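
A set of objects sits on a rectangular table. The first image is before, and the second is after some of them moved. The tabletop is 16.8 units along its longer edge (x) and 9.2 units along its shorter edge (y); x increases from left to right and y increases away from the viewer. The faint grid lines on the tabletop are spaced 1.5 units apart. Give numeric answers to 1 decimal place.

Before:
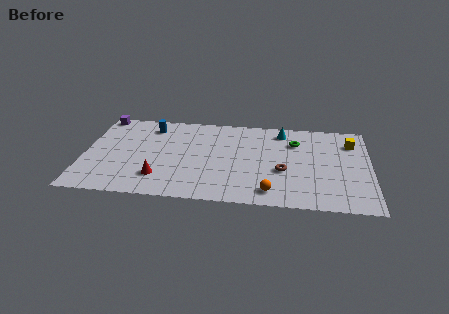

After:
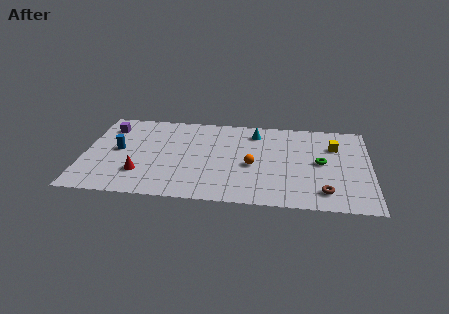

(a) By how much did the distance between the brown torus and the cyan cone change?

+2.9

Before: roughly 4.2 units apart; after: 7.1. That's 2.9 units further apart.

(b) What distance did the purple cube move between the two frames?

1.3

The purple cube moved from about (0.8, 8.4) to (1.3, 7.2), a distance of √(0.5² + 1.2²) ≈ 1.3.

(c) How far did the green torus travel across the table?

2.5

From (12.4, 6.7) to (13.9, 4.7), the green torus covered √(1.5² + 2.0²) ≈ 2.5 units.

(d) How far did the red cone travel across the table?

1.1

The red cone moved from about (4.5, 2.2) to (3.4, 2.5), a distance of √(1.1² + 0.3²) ≈ 1.1.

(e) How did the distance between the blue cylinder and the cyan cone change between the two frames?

+0.6

They were about 7.8 units apart before and 8.4 after — 0.6 units further apart.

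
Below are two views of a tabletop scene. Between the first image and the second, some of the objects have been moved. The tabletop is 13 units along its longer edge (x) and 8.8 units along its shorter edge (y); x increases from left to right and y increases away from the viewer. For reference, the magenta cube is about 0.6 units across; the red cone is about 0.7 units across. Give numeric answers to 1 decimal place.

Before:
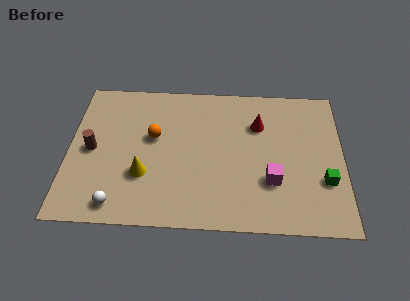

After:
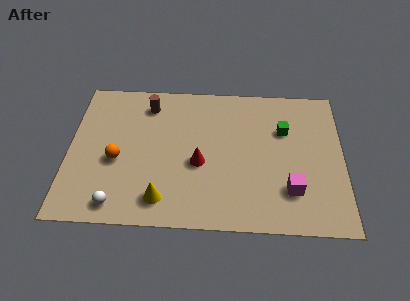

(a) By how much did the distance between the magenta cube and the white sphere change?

+0.8

The distance was about 7.4 in the first image and 8.2 in the second, so they moved 0.8 units further apart.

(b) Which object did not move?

the white sphere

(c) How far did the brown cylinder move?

3.9

The brown cylinder was near (1.1, 4.3) before and (3.7, 7.2) after, so it travelled √(2.6² + 2.9²) ≈ 3.9 units.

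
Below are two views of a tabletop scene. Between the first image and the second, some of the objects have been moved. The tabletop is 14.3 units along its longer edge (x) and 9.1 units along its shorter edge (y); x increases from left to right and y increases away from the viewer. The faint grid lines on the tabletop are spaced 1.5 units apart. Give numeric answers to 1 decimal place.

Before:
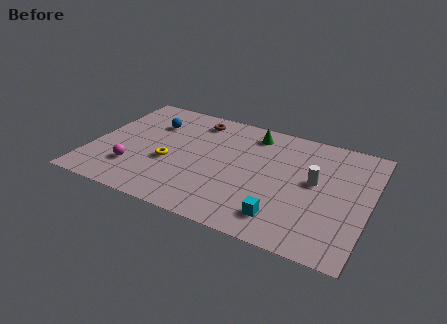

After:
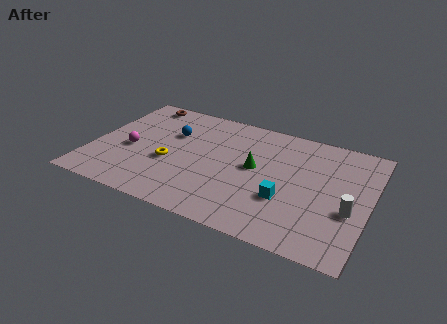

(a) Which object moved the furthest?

the brown torus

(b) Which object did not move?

the yellow torus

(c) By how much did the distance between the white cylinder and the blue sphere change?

+1.0

They were about 8.8 units apart before and 9.8 after — 1.0 units further apart.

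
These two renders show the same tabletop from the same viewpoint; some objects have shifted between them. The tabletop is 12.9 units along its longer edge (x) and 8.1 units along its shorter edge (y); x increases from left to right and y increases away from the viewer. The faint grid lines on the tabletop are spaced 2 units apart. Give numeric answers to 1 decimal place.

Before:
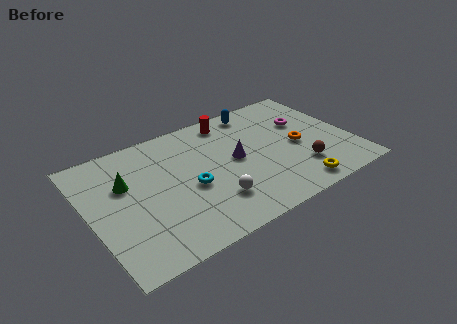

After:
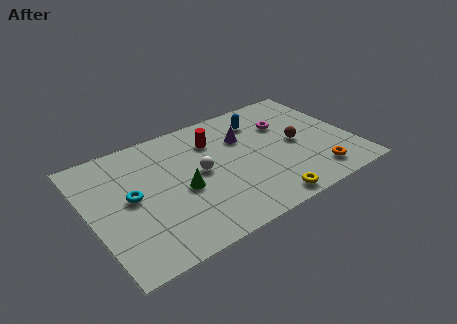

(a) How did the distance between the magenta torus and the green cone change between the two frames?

-3.1

Before: roughly 9.0 units apart; after: 5.9. That's 3.1 units closer together.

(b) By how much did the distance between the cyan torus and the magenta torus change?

+1.7

They were about 6.3 units apart before and 8.0 after — 1.7 units further apart.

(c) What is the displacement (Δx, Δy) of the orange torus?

(0.4, -2.3)

From the two frames, the orange torus sits at roughly (10.3, 3.7) before and (10.7, 1.4) after.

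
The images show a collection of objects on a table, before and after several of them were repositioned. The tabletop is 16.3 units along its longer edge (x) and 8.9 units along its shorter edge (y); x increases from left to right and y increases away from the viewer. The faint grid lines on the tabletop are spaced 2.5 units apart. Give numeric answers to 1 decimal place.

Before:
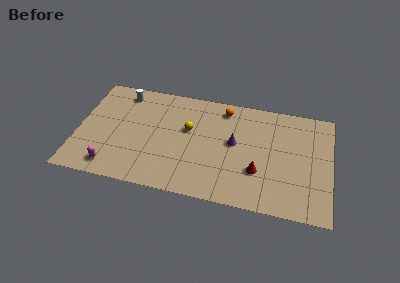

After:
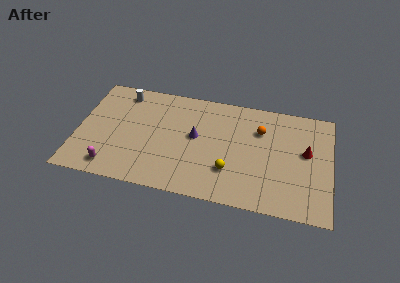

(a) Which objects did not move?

the magenta capsule and the white cylinder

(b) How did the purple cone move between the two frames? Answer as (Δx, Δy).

(-2.5, 0.0)

The purple cone was at about (10.1, 4.9) and moved to about (7.6, 4.9).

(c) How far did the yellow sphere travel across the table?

4.0

From (7.1, 5.4) to (9.9, 2.6), the yellow sphere covered √(2.8² + 2.8²) ≈ 4.0 units.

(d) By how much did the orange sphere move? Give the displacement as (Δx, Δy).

(2.4, -1.3)

The orange sphere was at about (9.3, 7.6) and moved to about (11.7, 6.3).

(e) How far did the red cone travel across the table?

3.7

The red cone moved from about (11.7, 2.9) to (14.7, 5.1), a distance of √(3.0² + 2.2²) ≈ 3.7.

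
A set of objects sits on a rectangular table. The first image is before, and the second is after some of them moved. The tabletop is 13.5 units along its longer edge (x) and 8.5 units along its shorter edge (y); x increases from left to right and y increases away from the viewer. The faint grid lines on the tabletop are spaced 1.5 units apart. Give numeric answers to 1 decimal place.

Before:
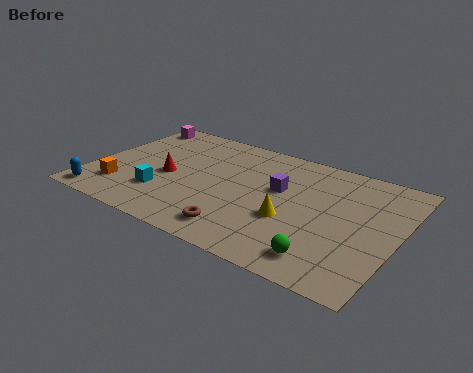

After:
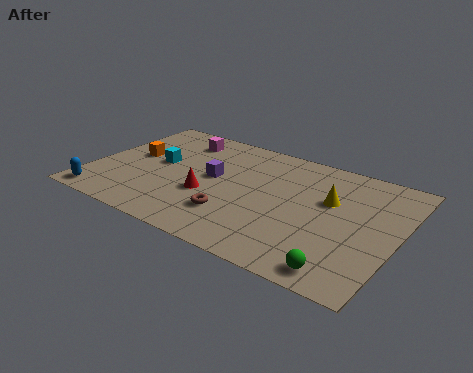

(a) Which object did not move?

the blue capsule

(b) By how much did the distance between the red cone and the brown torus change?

-2.8

Before: roughly 4.4 units apart; after: 1.6. That's 2.8 units closer together.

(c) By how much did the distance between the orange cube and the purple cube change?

-3.6

They were about 7.3 units apart before and 3.7 after — 3.6 units closer together.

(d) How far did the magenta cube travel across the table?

2.5

From (0.9, 7.4) to (3.3, 6.9), the magenta cube covered √(2.4² + 0.5²) ≈ 2.5 units.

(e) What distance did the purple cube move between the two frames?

2.9

From (8.2, 5.1) to (5.3, 4.6), the purple cube covered √(2.9² + 0.5²) ≈ 2.9 units.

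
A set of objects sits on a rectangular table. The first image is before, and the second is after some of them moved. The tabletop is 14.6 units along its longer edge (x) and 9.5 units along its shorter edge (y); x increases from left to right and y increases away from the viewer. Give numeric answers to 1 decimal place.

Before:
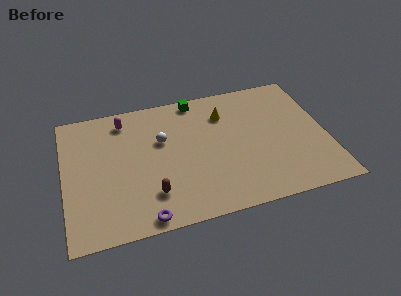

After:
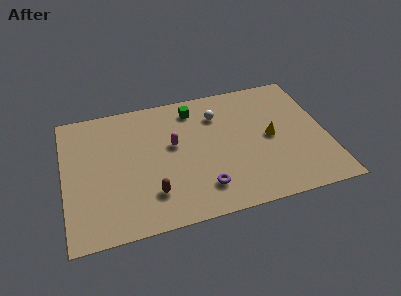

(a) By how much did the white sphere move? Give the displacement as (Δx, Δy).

(3.2, 1.1)

From the two frames, the white sphere sits at roughly (5.5, 6.0) before and (8.7, 7.1) after.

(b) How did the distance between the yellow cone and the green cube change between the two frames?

+3.1

Before: roughly 2.1 units apart; after: 5.2. That's 3.1 units further apart.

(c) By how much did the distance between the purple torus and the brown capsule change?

+1.2

The distance was about 1.6 in the first image and 2.8 in the second, so they moved 1.2 units further apart.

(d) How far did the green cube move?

0.7

The green cube was near (7.6, 8.6) before and (7.4, 7.9) after, so it travelled √(0.2² + 0.7²) ≈ 0.7 units.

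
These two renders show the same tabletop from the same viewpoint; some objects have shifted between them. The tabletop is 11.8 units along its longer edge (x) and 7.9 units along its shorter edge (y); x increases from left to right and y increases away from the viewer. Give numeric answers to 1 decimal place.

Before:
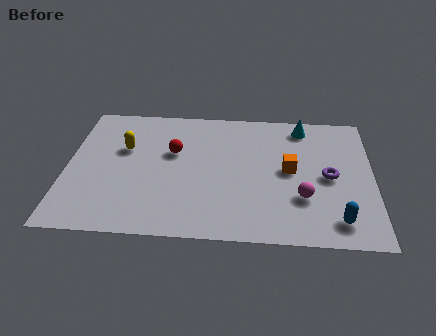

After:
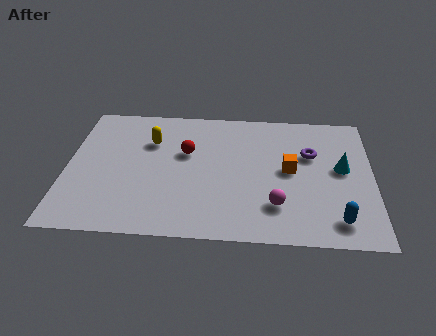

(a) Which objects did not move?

the orange cube and the blue capsule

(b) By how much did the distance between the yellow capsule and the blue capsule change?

-0.7

The distance was about 9.0 in the first image and 8.3 in the second, so they moved 0.7 units closer together.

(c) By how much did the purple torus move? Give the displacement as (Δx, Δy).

(-0.7, 1.3)

The purple torus was at about (10.1, 3.8) and moved to about (9.4, 5.1).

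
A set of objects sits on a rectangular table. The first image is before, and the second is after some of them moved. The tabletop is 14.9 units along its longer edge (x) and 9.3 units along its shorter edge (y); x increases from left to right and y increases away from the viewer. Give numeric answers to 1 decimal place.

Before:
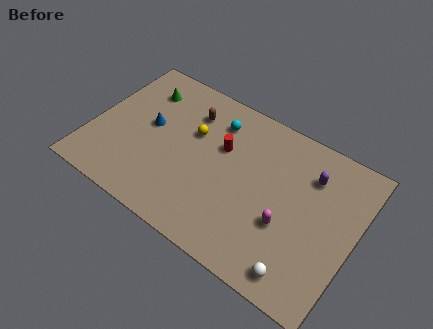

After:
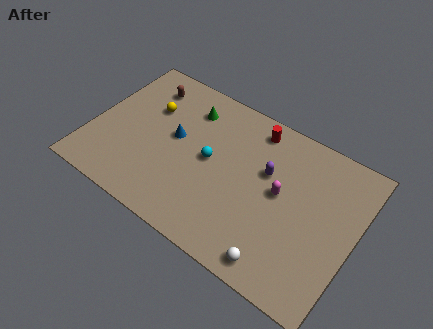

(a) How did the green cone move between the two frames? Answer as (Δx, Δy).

(2.7, 0.1)

The green cone was at about (2.3, 7.2) and moved to about (5.0, 7.3).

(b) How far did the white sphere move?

1.2

The white sphere moved from about (12.5, 1.2) to (11.3, 1.1), a distance of √(1.2² + 0.1²) ≈ 1.2.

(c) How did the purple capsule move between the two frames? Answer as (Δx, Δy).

(-2.3, -1.1)

From the two frames, the purple capsule sits at roughly (12.1, 6.9) before and (9.8, 5.8) after.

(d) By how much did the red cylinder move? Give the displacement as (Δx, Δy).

(1.5, 2.1)

The red cylinder was at about (7.2, 5.9) and moved to about (8.7, 8.0).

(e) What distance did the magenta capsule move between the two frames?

1.7

The magenta capsule moved from about (11.3, 3.4) to (10.7, 5.0), a distance of √(0.6² + 1.6²) ≈ 1.7.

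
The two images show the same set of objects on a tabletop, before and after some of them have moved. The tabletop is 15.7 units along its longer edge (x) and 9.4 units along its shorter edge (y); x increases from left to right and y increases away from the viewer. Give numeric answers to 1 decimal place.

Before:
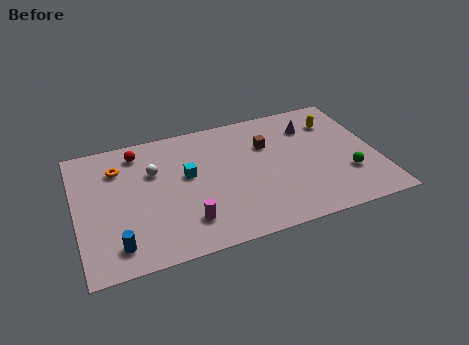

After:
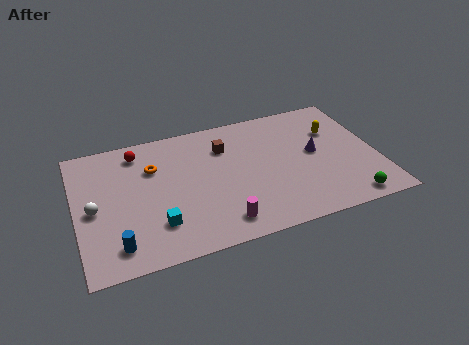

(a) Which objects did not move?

the blue cylinder and the red sphere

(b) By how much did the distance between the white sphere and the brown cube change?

+1.4

The distance was about 6.0 in the first image and 7.4 in the second, so they moved 1.4 units further apart.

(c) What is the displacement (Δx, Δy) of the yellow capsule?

(-0.1, -0.7)

The yellow capsule started near (13.8, 7.1) and ended near (13.7, 6.4).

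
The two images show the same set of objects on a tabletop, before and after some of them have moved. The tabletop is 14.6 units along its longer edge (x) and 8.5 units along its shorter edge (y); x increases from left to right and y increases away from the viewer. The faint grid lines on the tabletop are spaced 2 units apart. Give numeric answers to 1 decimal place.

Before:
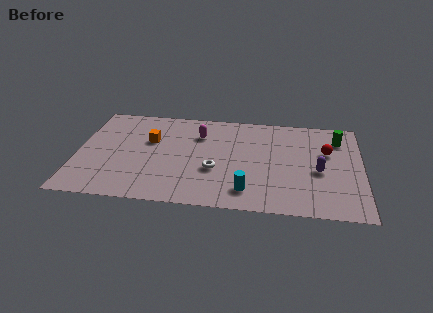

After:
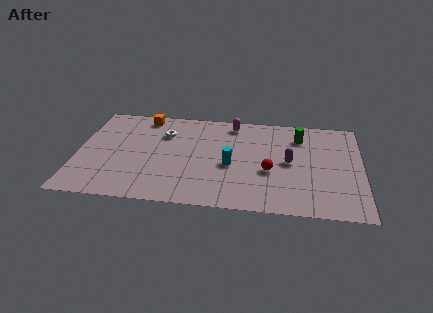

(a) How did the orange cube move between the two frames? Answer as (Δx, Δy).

(-0.4, 2.1)

From the two frames, the orange cube sits at roughly (3.7, 5.4) before and (3.3, 7.5) after.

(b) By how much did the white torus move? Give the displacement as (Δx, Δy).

(-2.7, 2.9)

The white torus started near (7.1, 3.2) and ended near (4.4, 6.1).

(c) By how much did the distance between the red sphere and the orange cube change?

-1.3

The distance was about 9.1 in the first image and 7.8 in the second, so they moved 1.3 units closer together.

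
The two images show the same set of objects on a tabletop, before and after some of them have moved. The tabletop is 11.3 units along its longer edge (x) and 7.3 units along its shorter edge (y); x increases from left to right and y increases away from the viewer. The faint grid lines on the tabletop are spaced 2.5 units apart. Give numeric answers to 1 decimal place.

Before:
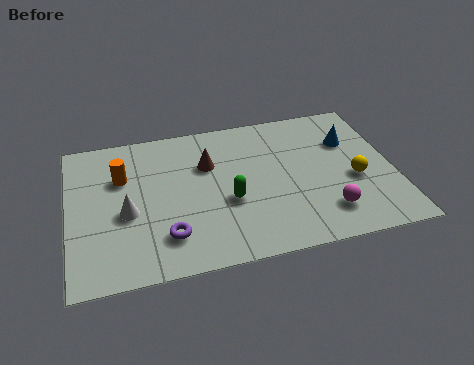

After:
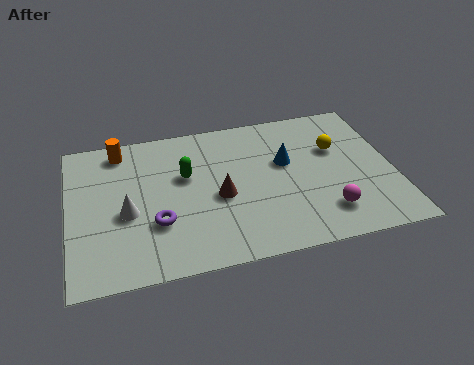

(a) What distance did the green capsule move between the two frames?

2.1

The green capsule moved from about (5.5, 2.9) to (4.1, 4.5), a distance of √(1.4² + 1.6²) ≈ 2.1.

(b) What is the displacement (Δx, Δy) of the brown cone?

(0.3, -1.7)

The brown cone started near (4.9, 4.9) and ended near (5.2, 3.2).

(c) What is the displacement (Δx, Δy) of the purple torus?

(-0.3, 0.7)

The purple torus was at about (3.3, 1.7) and moved to about (3.0, 2.4).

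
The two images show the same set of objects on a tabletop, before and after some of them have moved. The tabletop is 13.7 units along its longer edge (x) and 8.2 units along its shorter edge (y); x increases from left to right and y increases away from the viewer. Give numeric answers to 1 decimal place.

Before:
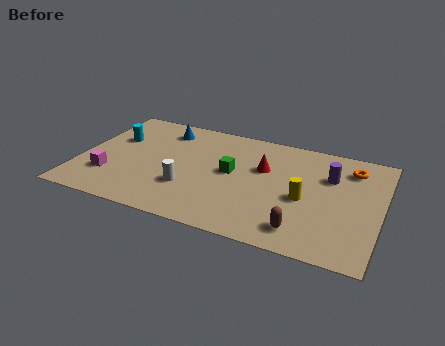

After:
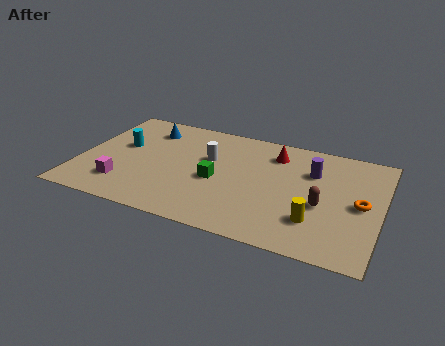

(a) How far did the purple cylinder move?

0.8

From (11.3, 5.6) to (10.5, 5.7), the purple cylinder covered √(0.8² + 0.1²) ≈ 0.8 units.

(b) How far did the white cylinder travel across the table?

2.6

From (5.1, 2.6) to (5.8, 5.1), the white cylinder covered √(0.7² + 2.5²) ≈ 2.6 units.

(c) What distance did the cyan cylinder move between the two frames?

0.6

From (1.4, 5.3) to (1.8, 4.8), the cyan cylinder covered √(0.4² + 0.5²) ≈ 0.6 units.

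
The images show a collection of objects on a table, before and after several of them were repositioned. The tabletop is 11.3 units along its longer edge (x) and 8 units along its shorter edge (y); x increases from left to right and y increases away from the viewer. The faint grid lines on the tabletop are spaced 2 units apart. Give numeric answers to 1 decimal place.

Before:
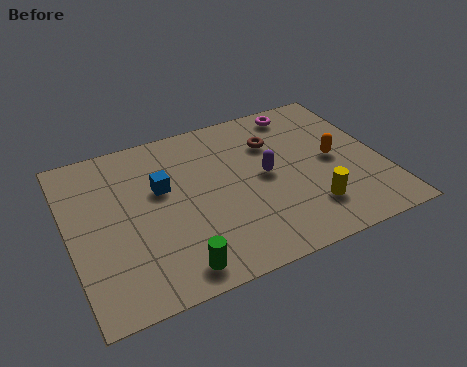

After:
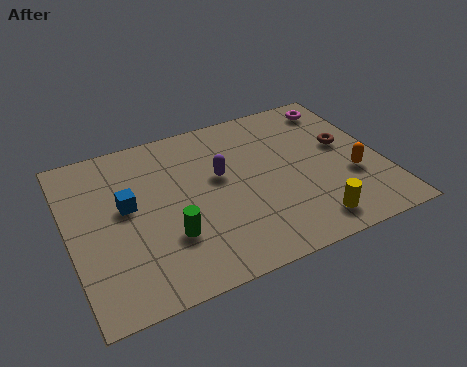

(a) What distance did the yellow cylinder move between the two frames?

0.7

The yellow cylinder moved from about (8.4, 1.9) to (8.3, 1.2), a distance of √(0.1² + 0.7²) ≈ 0.7.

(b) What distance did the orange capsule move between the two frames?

1.2

From (9.6, 4.0) to (10.1, 2.9), the orange capsule covered √(0.5² + 1.1²) ≈ 1.2 units.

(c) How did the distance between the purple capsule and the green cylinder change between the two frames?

-1.8

Before: roughly 4.8 units apart; after: 3.0. That's 1.8 units closer together.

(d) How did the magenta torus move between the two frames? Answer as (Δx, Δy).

(1.4, -0.2)

From the two frames, the magenta torus sits at roughly (8.8, 7.0) before and (10.2, 6.8) after.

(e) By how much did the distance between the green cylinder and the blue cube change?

-1.5

They were about 3.9 units apart before and 2.4 after — 1.5 units closer together.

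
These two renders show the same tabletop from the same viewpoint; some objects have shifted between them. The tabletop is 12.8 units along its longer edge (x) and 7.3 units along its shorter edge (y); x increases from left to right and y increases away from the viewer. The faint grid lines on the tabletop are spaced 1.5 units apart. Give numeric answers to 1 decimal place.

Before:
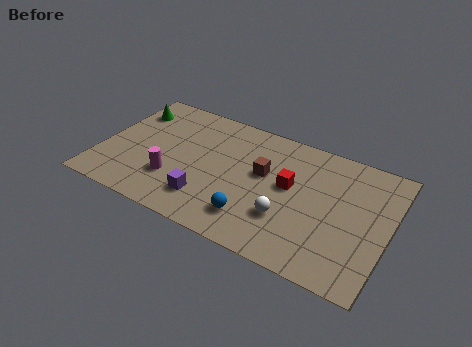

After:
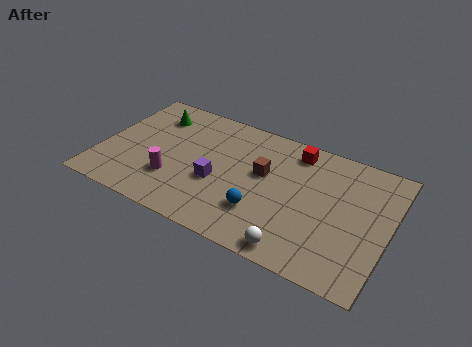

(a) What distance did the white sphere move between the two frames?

1.6

The white sphere was near (8.5, 2.3) before and (9.1, 0.8) after, so it travelled √(0.6² + 1.5²) ≈ 1.6 units.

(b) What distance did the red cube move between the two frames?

2.1

The red cube was near (8.4, 4.1) before and (8.4, 6.2) after, so it travelled √(0.0² + 2.1²) ≈ 2.1 units.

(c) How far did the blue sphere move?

0.6

The blue sphere moved from about (7.1, 1.6) to (7.4, 2.1), a distance of √(0.3² + 0.5²) ≈ 0.6.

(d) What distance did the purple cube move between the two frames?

1.2

The purple cube was near (5.0, 1.7) before and (5.3, 2.9) after, so it travelled √(0.3² + 1.2²) ≈ 1.2 units.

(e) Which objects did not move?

the brown cube and the magenta cylinder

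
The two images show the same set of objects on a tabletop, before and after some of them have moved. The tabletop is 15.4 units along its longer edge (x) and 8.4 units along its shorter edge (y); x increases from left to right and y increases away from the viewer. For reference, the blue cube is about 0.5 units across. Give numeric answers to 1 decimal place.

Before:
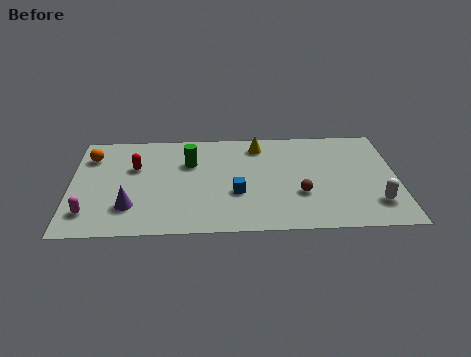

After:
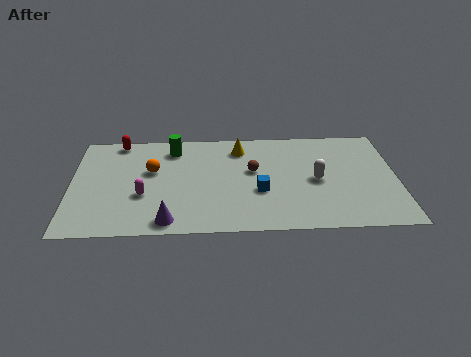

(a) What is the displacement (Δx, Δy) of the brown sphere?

(-2.2, 2.0)

The brown sphere started near (10.8, 2.9) and ended near (8.6, 4.9).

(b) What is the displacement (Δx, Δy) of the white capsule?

(-2.7, 2.0)

From the two frames, the white capsule sits at roughly (14.3, 2.0) before and (11.6, 4.0) after.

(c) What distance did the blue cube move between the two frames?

1.1

The blue cube moved from about (7.8, 3.1) to (8.9, 3.2), a distance of √(1.1² + 0.1²) ≈ 1.1.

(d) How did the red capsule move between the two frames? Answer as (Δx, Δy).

(-0.8, 2.2)

From the two frames, the red capsule sits at roughly (3.0, 5.4) before and (2.2, 7.6) after.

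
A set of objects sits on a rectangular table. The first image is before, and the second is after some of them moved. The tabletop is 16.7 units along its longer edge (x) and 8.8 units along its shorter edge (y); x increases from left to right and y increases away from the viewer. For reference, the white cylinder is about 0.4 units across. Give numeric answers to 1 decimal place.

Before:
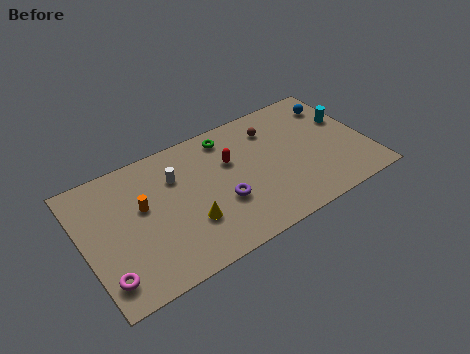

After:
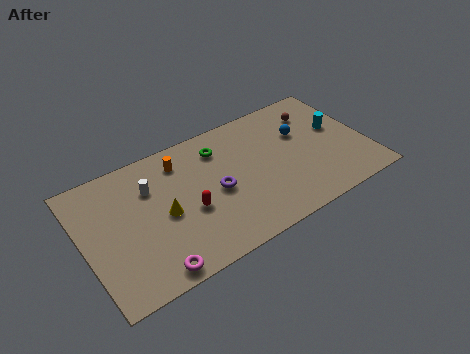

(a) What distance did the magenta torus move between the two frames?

2.6

The magenta torus was near (0.9, 1.7) before and (3.4, 0.9) after, so it travelled √(2.5² + 0.8²) ≈ 2.6 units.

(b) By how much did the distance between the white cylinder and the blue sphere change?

-0.8

Before: roughly 9.8 units apart; after: 9.0. That's 0.8 units closer together.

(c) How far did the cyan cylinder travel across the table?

0.7

From (15.8, 5.5) to (15.2, 5.1), the cyan cylinder covered √(0.6² + 0.4²) ≈ 0.7 units.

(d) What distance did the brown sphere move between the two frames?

2.7

The brown sphere was near (11.5, 6.8) before and (14.2, 6.8) after, so it travelled √(2.7² + 0.0²) ≈ 2.7 units.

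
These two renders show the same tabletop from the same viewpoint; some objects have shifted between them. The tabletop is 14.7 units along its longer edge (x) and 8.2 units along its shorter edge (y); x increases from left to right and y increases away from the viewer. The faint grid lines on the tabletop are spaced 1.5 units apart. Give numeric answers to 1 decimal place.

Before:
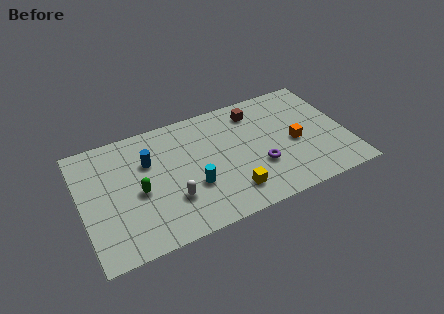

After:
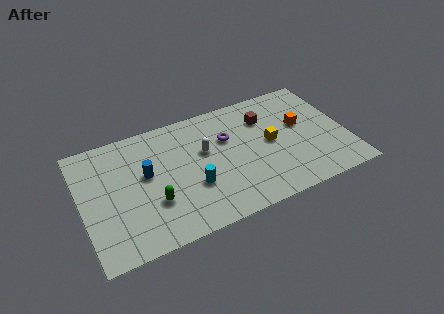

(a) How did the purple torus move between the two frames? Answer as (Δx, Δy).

(-1.5, 2.6)

The purple torus was at about (9.7, 2.8) and moved to about (8.2, 5.4).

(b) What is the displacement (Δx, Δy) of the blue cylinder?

(-0.2, -0.8)

The blue cylinder started near (3.8, 5.5) and ended near (3.6, 4.7).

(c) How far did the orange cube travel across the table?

1.2

The orange cube moved from about (11.8, 3.7) to (12.3, 4.8), a distance of √(0.5² + 1.1²) ≈ 1.2.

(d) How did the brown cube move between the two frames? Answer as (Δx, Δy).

(0.5, -0.7)

From the two frames, the brown cube sits at roughly (9.9, 6.7) before and (10.4, 6.0) after.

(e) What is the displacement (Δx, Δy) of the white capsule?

(2.1, 2.5)

The white capsule started near (4.8, 2.5) and ended near (6.9, 5.0).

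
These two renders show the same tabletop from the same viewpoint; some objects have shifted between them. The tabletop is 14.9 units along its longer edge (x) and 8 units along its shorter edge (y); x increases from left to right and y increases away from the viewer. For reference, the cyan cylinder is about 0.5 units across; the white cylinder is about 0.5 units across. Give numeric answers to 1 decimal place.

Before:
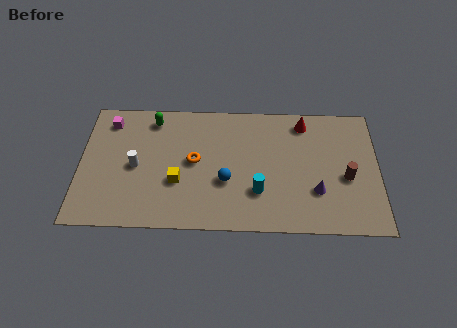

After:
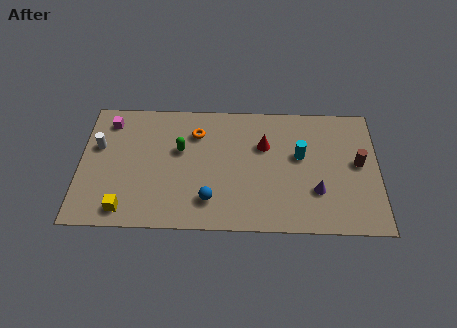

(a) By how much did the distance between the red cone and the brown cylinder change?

+0.8

The distance was about 4.0 in the first image and 4.8 in the second, so they moved 0.8 units further apart.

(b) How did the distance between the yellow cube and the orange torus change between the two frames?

+4.5

Before: roughly 1.5 units apart; after: 6.0. That's 4.5 units further apart.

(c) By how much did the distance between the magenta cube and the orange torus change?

-0.5

They were about 4.9 units apart before and 4.4 after — 0.5 units closer together.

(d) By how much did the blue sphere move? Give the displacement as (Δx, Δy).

(-0.8, -1.2)

The blue sphere started near (7.3, 3.0) and ended near (6.5, 1.8).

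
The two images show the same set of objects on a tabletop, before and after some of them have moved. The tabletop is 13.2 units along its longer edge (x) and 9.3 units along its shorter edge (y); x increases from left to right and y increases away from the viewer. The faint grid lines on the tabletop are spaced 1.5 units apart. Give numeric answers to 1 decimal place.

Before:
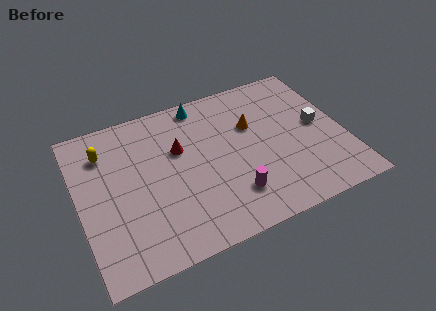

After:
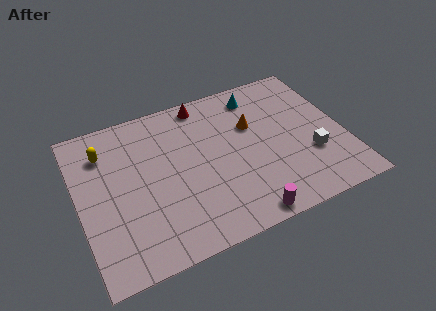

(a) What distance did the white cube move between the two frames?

1.8

From (12.0, 4.8) to (11.4, 3.1), the white cube covered √(0.6² + 1.7²) ≈ 1.8 units.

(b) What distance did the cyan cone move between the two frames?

2.8

The cyan cone moved from about (6.5, 8.3) to (9.3, 7.8), a distance of √(2.8² + 0.5²) ≈ 2.8.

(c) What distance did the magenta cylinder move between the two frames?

1.5

The magenta cylinder was near (7.3, 2.2) before and (7.7, 0.8) after, so it travelled √(0.4² + 1.4²) ≈ 1.5 units.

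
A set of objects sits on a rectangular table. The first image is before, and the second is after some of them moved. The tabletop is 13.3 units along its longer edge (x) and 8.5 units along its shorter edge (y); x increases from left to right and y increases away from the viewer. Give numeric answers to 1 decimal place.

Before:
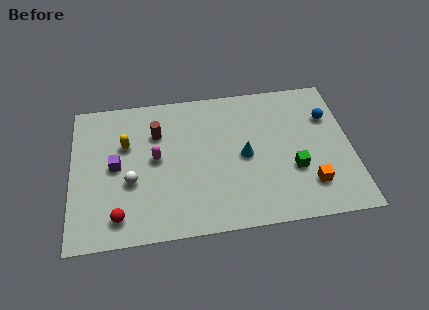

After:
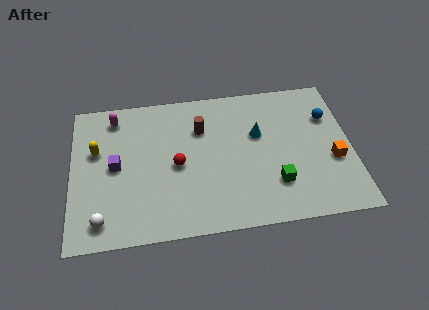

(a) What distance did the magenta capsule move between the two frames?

3.3

The magenta capsule moved from about (4.0, 4.5) to (2.1, 7.2), a distance of √(1.9² + 2.7²) ≈ 3.3.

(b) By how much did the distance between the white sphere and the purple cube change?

+1.9

Before: roughly 1.2 units apart; after: 3.1. That's 1.9 units further apart.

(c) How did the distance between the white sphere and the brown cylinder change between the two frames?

+3.7

The distance was about 3.0 in the first image and 6.7 in the second, so they moved 3.7 units further apart.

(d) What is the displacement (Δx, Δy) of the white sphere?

(-1.4, -2.0)

The white sphere started near (2.8, 3.3) and ended near (1.4, 1.3).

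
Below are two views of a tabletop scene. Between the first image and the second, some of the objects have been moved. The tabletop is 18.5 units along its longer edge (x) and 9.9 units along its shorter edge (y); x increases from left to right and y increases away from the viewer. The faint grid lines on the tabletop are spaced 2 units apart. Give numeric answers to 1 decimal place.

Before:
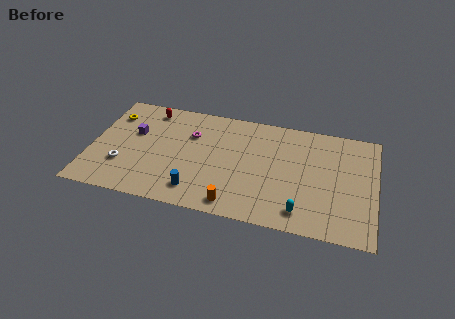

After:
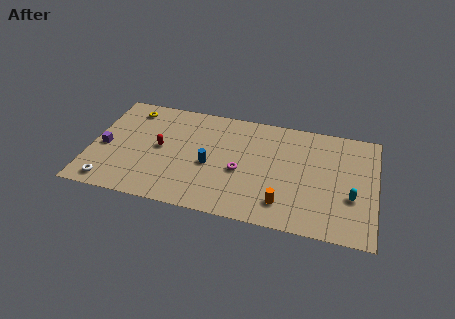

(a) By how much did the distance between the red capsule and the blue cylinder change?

-4.2

They were about 7.6 units apart before and 3.4 after — 4.2 units closer together.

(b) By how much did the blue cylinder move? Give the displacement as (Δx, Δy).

(0.7, 2.5)

From the two frames, the blue cylinder sits at roughly (7.1, 1.8) before and (7.8, 4.3) after.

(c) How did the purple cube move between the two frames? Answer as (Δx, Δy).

(-1.8, -1.7)

From the two frames, the purple cube sits at roughly (2.7, 6.1) before and (0.9, 4.4) after.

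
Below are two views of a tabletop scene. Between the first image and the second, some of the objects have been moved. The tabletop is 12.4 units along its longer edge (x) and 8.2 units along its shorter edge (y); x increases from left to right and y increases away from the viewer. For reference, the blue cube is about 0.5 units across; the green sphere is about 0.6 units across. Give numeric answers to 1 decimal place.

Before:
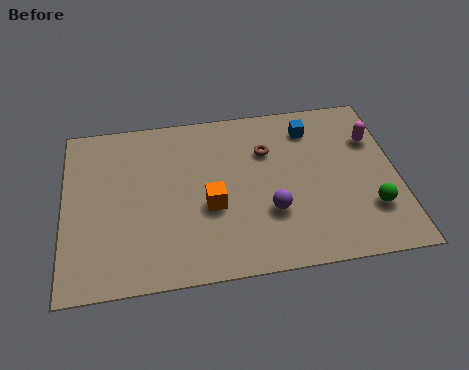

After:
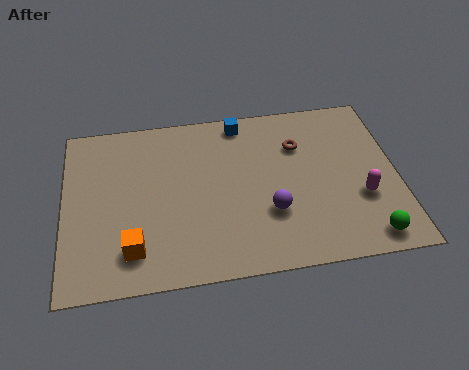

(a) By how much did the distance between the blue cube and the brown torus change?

+0.7

Before: roughly 1.9 units apart; after: 2.6. That's 0.7 units further apart.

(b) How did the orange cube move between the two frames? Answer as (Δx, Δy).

(-2.9, -1.6)

The orange cube was at about (5.4, 3.3) and moved to about (2.5, 1.7).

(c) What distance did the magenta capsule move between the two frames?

2.9

The magenta capsule moved from about (11.6, 5.7) to (11.0, 2.9), a distance of √(0.6² + 2.8²) ≈ 2.9.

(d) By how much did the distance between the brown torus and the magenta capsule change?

-0.4

Before: roughly 4.0 units apart; after: 3.6. That's 0.4 units closer together.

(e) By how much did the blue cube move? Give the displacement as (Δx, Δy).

(-2.6, 0.7)

The blue cube was at about (9.3, 6.6) and moved to about (6.7, 7.3).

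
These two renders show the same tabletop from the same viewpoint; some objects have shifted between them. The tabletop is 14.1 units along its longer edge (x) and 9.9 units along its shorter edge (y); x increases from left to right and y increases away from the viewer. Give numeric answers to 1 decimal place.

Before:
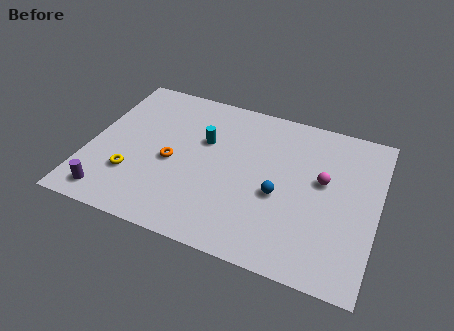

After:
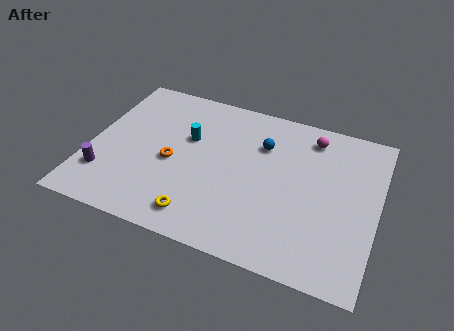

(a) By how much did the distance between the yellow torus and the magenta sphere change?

-1.2

The distance was about 9.5 in the first image and 8.3 in the second, so they moved 1.2 units closer together.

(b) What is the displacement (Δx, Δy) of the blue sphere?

(-1.1, 2.9)

From the two frames, the blue sphere sits at roughly (9.4, 4.1) before and (8.3, 7.0) after.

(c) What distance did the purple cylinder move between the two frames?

1.3

From (1.4, 1.3) to (1.0, 2.5), the purple cylinder covered √(0.4² + 1.2²) ≈ 1.3 units.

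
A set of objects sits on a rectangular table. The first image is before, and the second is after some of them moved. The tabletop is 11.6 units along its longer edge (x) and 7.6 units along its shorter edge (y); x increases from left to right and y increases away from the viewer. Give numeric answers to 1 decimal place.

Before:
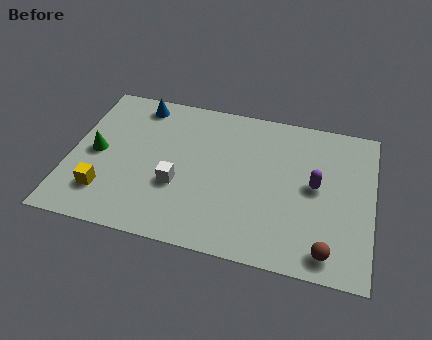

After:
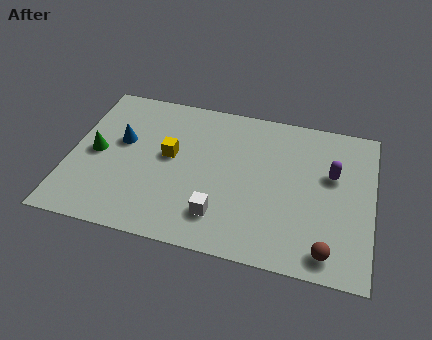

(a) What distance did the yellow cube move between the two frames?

3.3

From (1.5, 1.8) to (3.8, 4.2), the yellow cube covered √(2.3² + 2.4²) ≈ 3.3 units.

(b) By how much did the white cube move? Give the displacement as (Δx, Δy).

(1.7, -1.1)

The white cube was at about (4.2, 2.8) and moved to about (5.9, 1.7).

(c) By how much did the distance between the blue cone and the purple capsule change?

+0.6

The distance was about 7.5 in the first image and 8.1 in the second, so they moved 0.6 units further apart.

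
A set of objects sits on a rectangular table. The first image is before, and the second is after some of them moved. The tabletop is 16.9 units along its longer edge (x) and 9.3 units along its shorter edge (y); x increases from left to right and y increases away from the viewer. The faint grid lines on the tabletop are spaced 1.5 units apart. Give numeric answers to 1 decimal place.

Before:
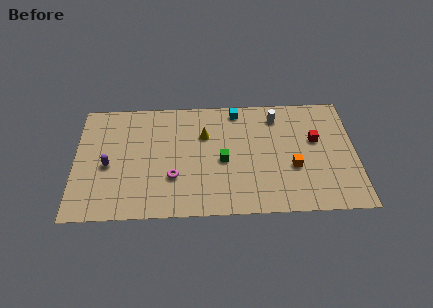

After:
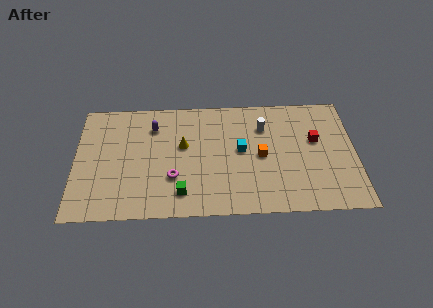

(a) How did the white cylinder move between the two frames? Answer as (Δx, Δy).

(-0.8, -0.8)

The white cylinder was at about (12.2, 7.6) and moved to about (11.4, 6.8).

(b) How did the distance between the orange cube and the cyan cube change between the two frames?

-4.4

The distance was about 5.7 in the first image and 1.3 in the second, so they moved 4.4 units closer together.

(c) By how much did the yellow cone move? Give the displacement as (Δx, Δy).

(-1.3, -0.8)

The yellow cone started near (7.8, 6.3) and ended near (6.5, 5.5).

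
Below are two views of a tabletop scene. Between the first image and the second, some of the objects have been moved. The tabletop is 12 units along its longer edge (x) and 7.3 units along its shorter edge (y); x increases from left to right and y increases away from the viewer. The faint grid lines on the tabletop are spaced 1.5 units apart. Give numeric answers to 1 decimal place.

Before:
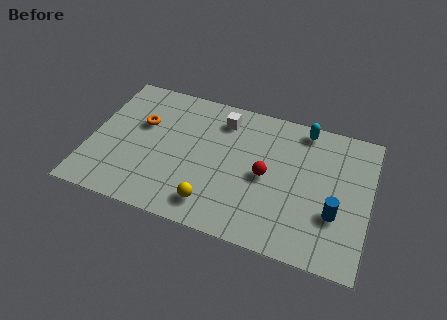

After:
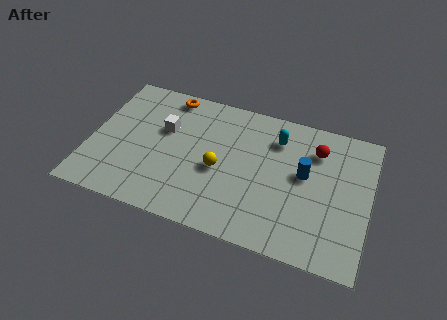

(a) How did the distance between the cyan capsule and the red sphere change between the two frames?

-1.6

Before: roughly 3.3 units apart; after: 1.7. That's 1.6 units closer together.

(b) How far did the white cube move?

2.7

The white cube was near (5.5, 5.9) before and (3.1, 4.6) after, so it travelled √(2.4² + 1.3²) ≈ 2.7 units.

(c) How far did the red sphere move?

2.8

The red sphere moved from about (7.6, 3.5) to (9.6, 5.5), a distance of √(2.0² + 2.0²) ≈ 2.8.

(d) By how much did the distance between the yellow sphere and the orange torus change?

-0.6

They were about 4.7 units apart before and 4.1 after — 0.6 units closer together.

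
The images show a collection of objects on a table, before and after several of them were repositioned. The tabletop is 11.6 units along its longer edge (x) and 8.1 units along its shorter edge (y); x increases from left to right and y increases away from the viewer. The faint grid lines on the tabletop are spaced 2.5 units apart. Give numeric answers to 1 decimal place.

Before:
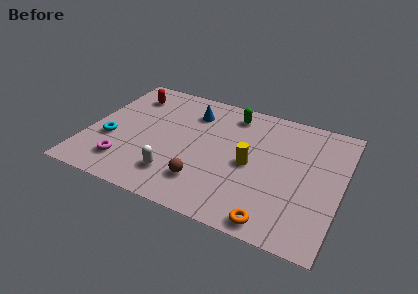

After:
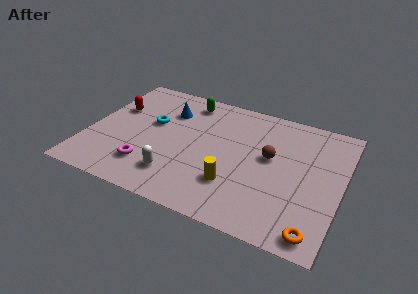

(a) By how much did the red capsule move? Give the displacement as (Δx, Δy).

(-0.5, -1.2)

From the two frames, the red capsule sits at roughly (1.5, 6.4) before and (1.0, 5.2) after.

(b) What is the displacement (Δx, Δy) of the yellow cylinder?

(-0.6, -1.5)

The yellow cylinder was at about (7.5, 3.8) and moved to about (6.9, 2.3).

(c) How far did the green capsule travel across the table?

2.1

The green capsule moved from about (6.3, 6.8) to (4.2, 6.9), a distance of √(2.1² + 0.1²) ≈ 2.1.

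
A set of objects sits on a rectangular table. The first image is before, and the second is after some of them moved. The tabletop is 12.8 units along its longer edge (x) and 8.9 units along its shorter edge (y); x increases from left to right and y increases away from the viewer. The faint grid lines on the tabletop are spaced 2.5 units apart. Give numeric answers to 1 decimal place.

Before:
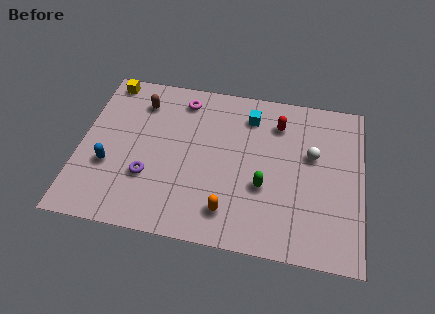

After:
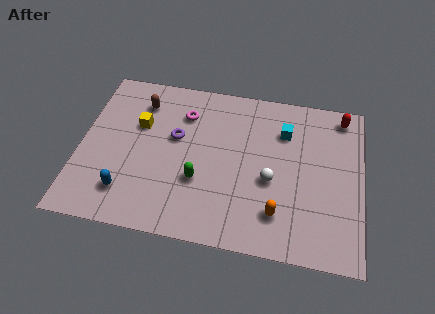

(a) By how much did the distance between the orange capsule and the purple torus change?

+1.9

Before: roughly 3.9 units apart; after: 5.8. That's 1.9 units further apart.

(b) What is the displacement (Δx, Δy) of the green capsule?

(-2.9, -0.2)

From the two frames, the green capsule sits at roughly (8.4, 3.3) before and (5.5, 3.1) after.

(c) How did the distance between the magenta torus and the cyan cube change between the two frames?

+1.5

Before: roughly 3.1 units apart; after: 4.6. That's 1.5 units further apart.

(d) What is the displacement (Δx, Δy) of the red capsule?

(2.9, 0.9)

From the two frames, the red capsule sits at roughly (8.9, 6.9) before and (11.8, 7.8) after.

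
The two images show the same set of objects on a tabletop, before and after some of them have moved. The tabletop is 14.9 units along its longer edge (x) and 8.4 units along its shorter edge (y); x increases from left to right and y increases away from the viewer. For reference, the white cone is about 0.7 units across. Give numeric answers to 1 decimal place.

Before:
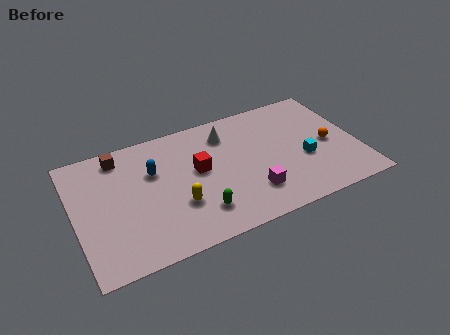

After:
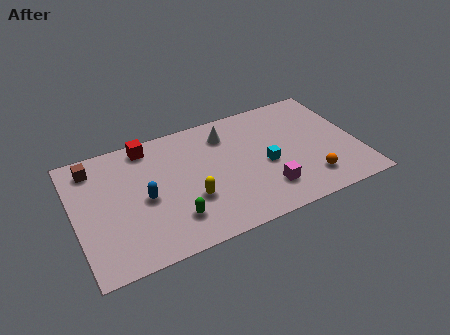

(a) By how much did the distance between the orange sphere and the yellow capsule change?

-2.0

The distance was about 8.3 in the first image and 6.3 in the second, so they moved 2.0 units closer together.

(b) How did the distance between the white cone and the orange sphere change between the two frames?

+0.3

Before: roughly 5.9 units apart; after: 6.2. That's 0.3 units further apart.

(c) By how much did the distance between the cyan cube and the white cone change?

-1.6

They were about 5.0 units apart before and 3.4 after — 1.6 units closer together.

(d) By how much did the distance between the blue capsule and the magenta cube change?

+0.6

The distance was about 5.9 in the first image and 6.5 in the second, so they moved 0.6 units further apart.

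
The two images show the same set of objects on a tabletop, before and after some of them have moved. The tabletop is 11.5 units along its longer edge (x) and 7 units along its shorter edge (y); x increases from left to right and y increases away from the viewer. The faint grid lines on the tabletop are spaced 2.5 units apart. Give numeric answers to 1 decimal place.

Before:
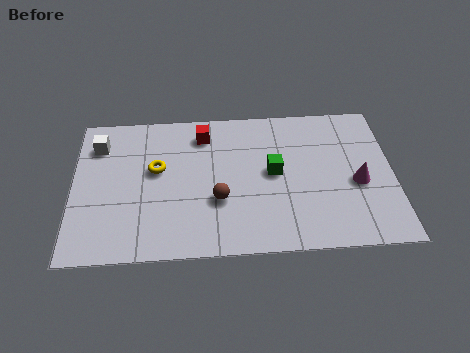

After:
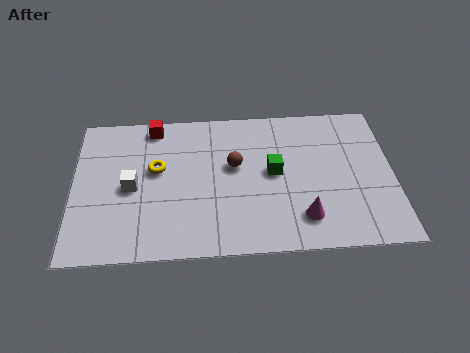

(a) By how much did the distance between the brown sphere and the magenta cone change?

-1.5

They were about 5.0 units apart before and 3.5 after — 1.5 units closer together.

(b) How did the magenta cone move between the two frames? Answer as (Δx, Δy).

(-2.0, -1.5)

The magenta cone started near (10.2, 3.0) and ended near (8.2, 1.5).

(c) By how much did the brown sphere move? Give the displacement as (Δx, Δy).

(0.6, 1.6)

The brown sphere was at about (5.2, 2.5) and moved to about (5.8, 4.1).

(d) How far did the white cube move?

2.4

The white cube was near (0.9, 5.4) before and (2.1, 3.3) after, so it travelled √(1.2² + 2.1²) ≈ 2.4 units.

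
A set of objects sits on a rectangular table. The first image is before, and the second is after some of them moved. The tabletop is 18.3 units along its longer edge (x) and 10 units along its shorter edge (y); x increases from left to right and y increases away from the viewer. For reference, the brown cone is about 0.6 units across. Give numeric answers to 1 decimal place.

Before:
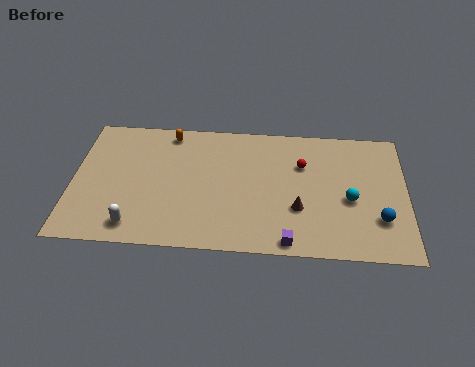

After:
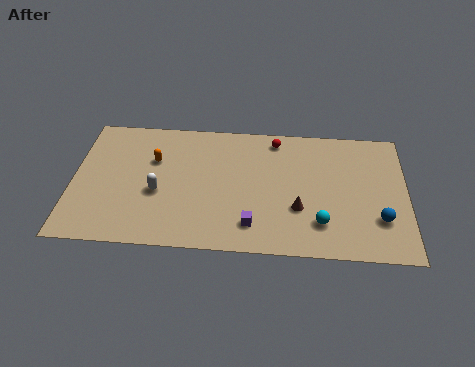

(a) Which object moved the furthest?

the white capsule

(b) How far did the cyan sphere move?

2.5

From (15.2, 4.3) to (13.6, 2.4), the cyan sphere covered √(1.6² + 1.9²) ≈ 2.5 units.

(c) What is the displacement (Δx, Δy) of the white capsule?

(1.2, 2.6)

From the two frames, the white capsule sits at roughly (3.5, 1.5) before and (4.7, 4.1) after.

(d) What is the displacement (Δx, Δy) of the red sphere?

(-1.5, 1.9)

The red sphere was at about (12.6, 6.8) and moved to about (11.1, 8.7).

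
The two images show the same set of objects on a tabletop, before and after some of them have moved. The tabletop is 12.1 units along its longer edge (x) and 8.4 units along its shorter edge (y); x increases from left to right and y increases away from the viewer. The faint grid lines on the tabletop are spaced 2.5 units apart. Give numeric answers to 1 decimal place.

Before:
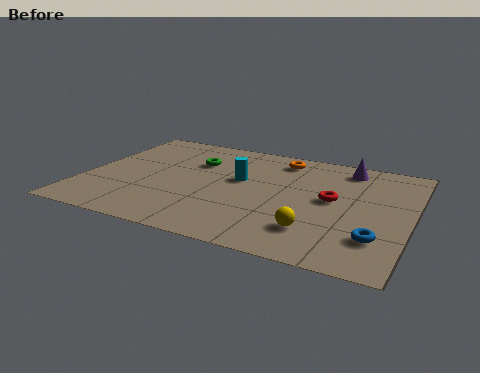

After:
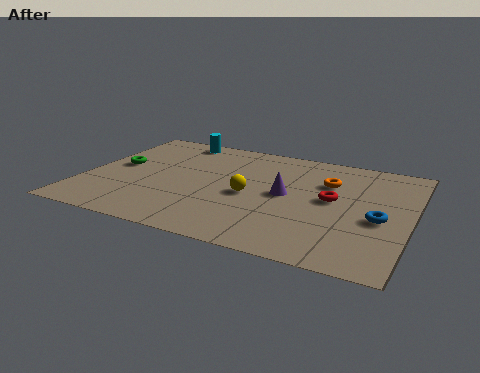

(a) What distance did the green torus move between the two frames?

3.1

The green torus was near (3.9, 5.8) before and (1.1, 4.5) after, so it travelled √(2.8² + 1.3²) ≈ 3.1 units.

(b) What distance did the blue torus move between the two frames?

1.4

From (11.0, 2.2) to (11.0, 3.6), the blue torus covered √(0.0² + 1.4²) ≈ 1.4 units.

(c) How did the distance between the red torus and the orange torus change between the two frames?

-2.1

They were about 3.4 units apart before and 1.3 after — 2.1 units closer together.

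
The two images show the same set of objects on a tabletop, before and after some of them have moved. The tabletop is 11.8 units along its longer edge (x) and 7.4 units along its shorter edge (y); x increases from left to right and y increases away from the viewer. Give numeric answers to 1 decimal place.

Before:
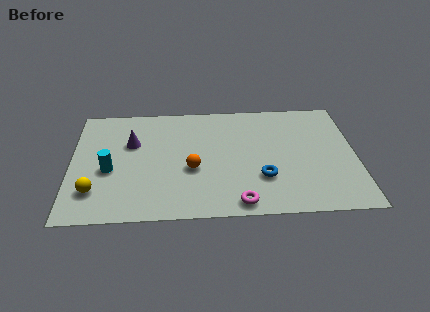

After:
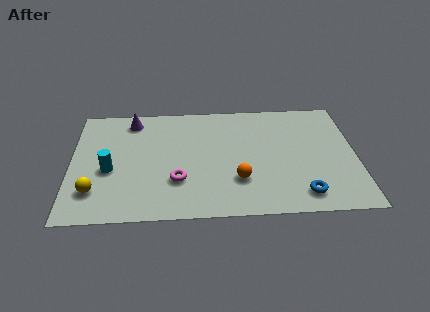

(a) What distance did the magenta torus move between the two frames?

2.9

The magenta torus was near (6.9, 0.8) before and (4.4, 2.3) after, so it travelled √(2.5² + 1.5²) ≈ 2.9 units.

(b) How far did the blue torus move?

1.9

The blue torus moved from about (7.9, 2.3) to (9.5, 1.2), a distance of √(1.6² + 1.1²) ≈ 1.9.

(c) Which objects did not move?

the cyan cylinder and the yellow sphere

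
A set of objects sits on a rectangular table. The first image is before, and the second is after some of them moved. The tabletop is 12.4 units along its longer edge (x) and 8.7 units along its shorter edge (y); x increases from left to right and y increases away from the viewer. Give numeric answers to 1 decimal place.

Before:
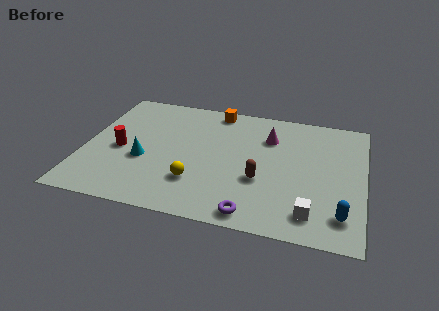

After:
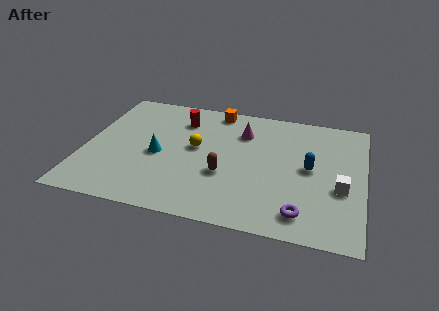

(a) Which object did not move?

the orange cube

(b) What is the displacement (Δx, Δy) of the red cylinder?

(2.5, 2.8)

The red cylinder started near (1.6, 3.9) and ended near (4.1, 6.7).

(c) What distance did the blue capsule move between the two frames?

3.2

From (11.5, 1.7) to (10.0, 4.5), the blue capsule covered √(1.5² + 2.8²) ≈ 3.2 units.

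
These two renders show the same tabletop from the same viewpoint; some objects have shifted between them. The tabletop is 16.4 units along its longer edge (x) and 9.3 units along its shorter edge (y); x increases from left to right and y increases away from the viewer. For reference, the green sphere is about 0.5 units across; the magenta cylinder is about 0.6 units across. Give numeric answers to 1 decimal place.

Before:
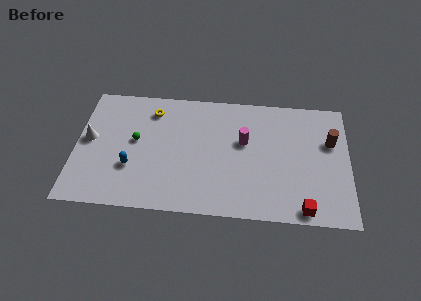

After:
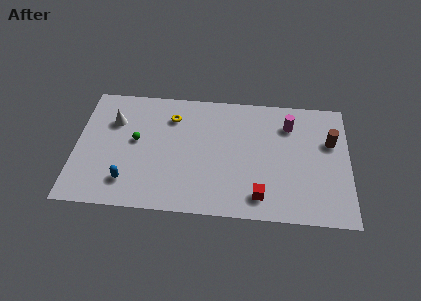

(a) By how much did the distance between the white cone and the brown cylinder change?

-1.4

Before: roughly 14.5 units apart; after: 13.1. That's 1.4 units closer together.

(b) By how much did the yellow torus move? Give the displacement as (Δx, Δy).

(1.2, -0.4)

From the two frames, the yellow torus sits at roughly (4.5, 7.5) before and (5.7, 7.1) after.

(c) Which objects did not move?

the green sphere and the brown cylinder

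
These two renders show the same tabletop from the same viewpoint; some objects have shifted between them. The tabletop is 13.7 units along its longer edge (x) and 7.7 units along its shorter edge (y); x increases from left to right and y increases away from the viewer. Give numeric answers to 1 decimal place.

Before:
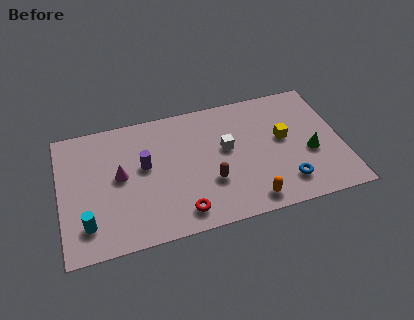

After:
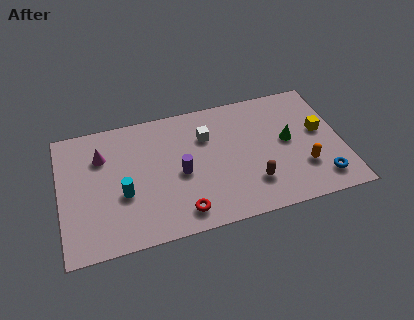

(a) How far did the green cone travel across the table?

1.4

From (12.1, 3.1) to (11.1, 4.1), the green cone covered √(1.0² + 1.0²) ≈ 1.4 units.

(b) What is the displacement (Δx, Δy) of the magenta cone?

(-0.8, 1.4)

The magenta cone started near (2.9, 4.1) and ended near (2.1, 5.5).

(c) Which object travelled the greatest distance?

the orange capsule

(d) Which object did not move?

the red torus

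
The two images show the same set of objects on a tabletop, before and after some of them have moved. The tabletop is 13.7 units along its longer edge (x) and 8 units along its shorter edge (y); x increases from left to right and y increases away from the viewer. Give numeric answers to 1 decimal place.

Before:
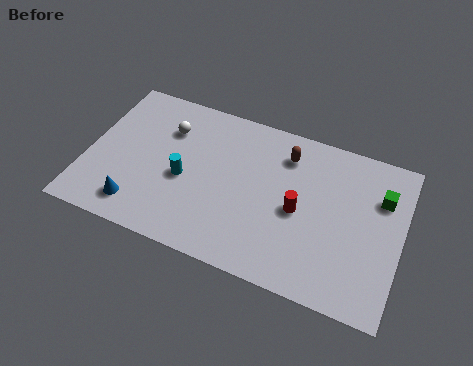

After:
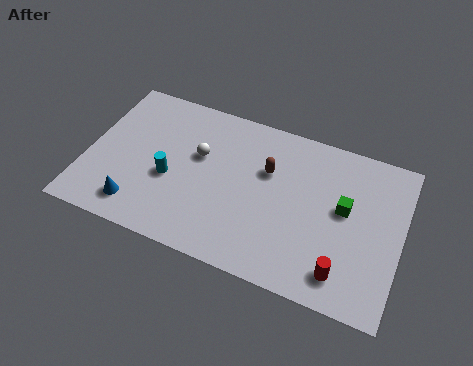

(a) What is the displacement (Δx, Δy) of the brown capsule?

(-0.7, -1.1)

From the two frames, the brown capsule sits at roughly (8.5, 6.3) before and (7.8, 5.2) after.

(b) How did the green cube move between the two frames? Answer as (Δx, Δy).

(-1.5, -1.1)

The green cube was at about (12.7, 5.6) and moved to about (11.2, 4.5).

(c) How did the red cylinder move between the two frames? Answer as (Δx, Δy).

(2.1, -2.3)

The red cylinder was at about (9.3, 3.7) and moved to about (11.4, 1.4).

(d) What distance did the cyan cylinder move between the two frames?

0.6

From (4.3, 3.5) to (3.7, 3.3), the cyan cylinder covered √(0.6² + 0.2²) ≈ 0.6 units.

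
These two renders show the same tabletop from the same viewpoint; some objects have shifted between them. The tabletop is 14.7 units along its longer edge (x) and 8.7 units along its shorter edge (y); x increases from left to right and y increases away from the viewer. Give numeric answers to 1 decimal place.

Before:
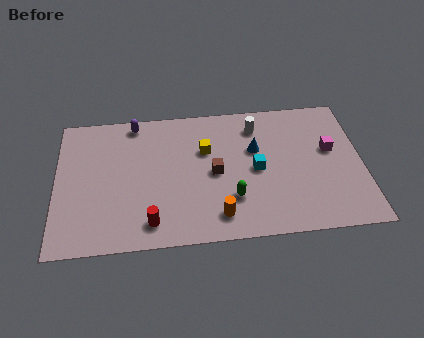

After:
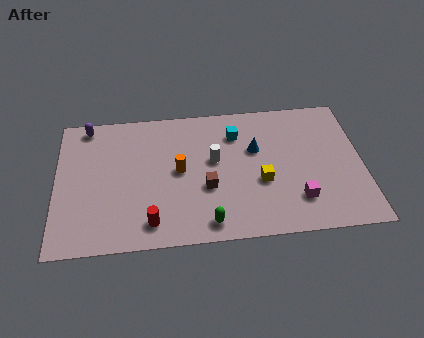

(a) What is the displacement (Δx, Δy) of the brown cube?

(-0.4, -0.9)

The brown cube was at about (7.6, 4.2) and moved to about (7.2, 3.3).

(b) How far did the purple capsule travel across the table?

2.3

The purple capsule moved from about (3.8, 7.8) to (1.5, 7.8), a distance of √(2.3² + 0.0²) ≈ 2.3.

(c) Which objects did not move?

the red cylinder and the blue cone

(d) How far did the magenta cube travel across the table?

3.4

From (13.2, 5.1) to (11.5, 2.1), the magenta cube covered √(1.7² + 3.0²) ≈ 3.4 units.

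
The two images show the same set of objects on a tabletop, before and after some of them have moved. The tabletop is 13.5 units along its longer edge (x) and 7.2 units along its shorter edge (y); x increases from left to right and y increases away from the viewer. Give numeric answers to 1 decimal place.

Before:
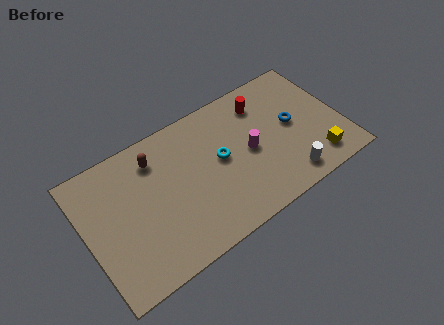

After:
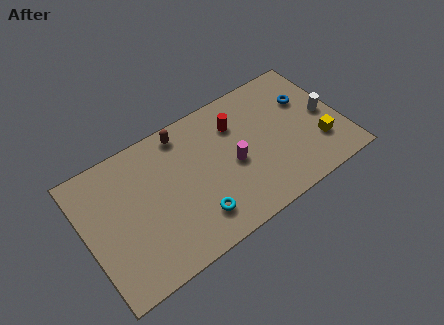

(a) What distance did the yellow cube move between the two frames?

0.9

The yellow cube moved from about (11.8, 1.3) to (12.1, 2.1), a distance of √(0.3² + 0.8²) ≈ 0.9.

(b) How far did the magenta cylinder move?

0.9

The magenta cylinder moved from about (8.6, 3.5) to (7.7, 3.3), a distance of √(0.9² + 0.2²) ≈ 0.9.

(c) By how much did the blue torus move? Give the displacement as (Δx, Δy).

(0.9, 1.0)

From the two frames, the blue torus sits at roughly (11.0, 3.8) before and (11.9, 4.8) after.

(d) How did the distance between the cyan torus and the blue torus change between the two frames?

+3.3

Before: roughly 3.9 units apart; after: 7.2. That's 3.3 units further apart.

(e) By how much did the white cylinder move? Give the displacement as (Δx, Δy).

(2.5, 2.4)

From the two frames, the white cylinder sits at roughly (10.2, 1.1) before and (12.7, 3.5) after.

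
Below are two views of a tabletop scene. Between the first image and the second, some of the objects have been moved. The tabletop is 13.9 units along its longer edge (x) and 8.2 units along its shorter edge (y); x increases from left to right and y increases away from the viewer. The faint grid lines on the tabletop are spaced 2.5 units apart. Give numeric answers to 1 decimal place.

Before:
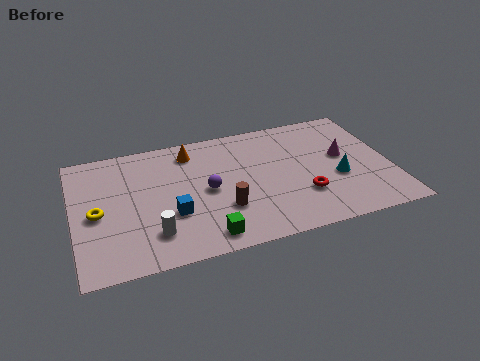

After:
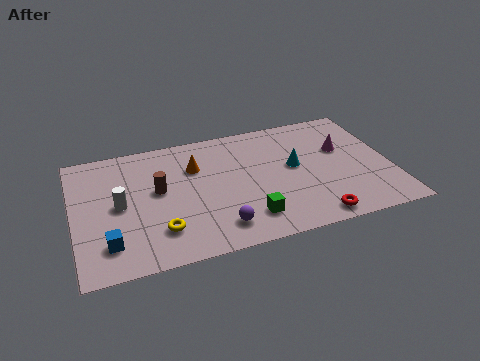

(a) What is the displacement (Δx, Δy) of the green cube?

(1.9, 0.6)

The green cube started near (5.5, 1.1) and ended near (7.4, 1.7).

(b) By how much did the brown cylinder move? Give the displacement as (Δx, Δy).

(-2.7, 2.0)

From the two frames, the brown cylinder sits at roughly (6.4, 2.6) before and (3.7, 4.6) after.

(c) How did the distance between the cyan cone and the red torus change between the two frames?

+1.9

They were about 1.7 units apart before and 3.6 after — 1.9 units further apart.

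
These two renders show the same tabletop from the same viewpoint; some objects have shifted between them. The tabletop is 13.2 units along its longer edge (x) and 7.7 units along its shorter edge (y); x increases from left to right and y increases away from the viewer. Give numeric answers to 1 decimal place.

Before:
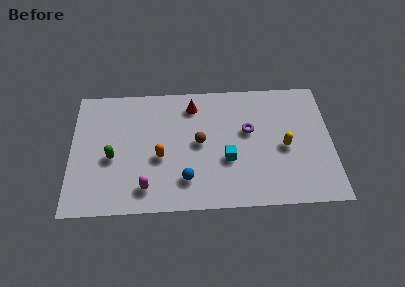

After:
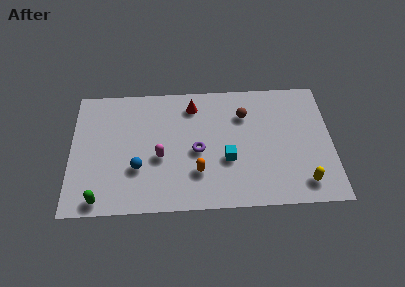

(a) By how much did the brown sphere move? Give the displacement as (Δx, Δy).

(2.3, 1.6)

From the two frames, the brown sphere sits at roughly (6.5, 4.0) before and (8.8, 5.6) after.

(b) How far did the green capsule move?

2.6

The green capsule was near (2.1, 3.3) before and (1.5, 0.8) after, so it travelled √(0.6² + 2.5²) ≈ 2.6 units.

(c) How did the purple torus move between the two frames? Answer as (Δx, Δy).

(-2.6, -1.1)

From the two frames, the purple torus sits at roughly (9.0, 4.6) before and (6.4, 3.5) after.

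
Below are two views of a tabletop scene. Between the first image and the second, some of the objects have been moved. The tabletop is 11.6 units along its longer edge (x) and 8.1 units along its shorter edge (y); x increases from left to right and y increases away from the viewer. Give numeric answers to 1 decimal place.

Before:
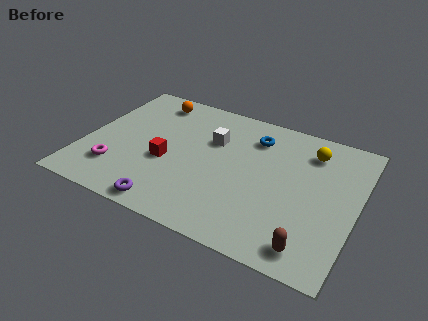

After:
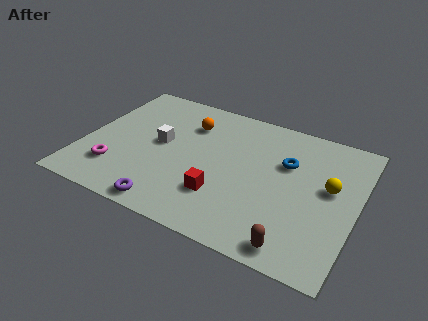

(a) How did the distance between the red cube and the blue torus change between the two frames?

-0.7

They were about 4.5 units apart before and 3.8 after — 0.7 units closer together.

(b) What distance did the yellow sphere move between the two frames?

2.1

From (9.4, 6.4) to (10.4, 4.6), the yellow sphere covered √(1.0² + 1.8²) ≈ 2.1 units.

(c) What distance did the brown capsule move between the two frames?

0.6

From (10.0, 1.1) to (9.4, 0.9), the brown capsule covered √(0.6² + 0.2²) ≈ 0.6 units.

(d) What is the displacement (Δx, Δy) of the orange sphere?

(1.8, -0.9)

From the two frames, the orange sphere sits at roughly (2.4, 6.9) before and (4.2, 6.0) after.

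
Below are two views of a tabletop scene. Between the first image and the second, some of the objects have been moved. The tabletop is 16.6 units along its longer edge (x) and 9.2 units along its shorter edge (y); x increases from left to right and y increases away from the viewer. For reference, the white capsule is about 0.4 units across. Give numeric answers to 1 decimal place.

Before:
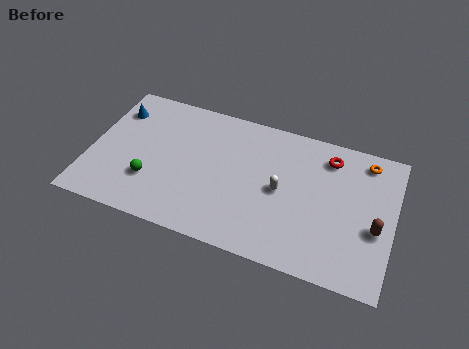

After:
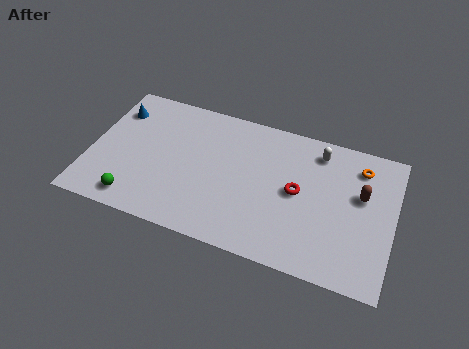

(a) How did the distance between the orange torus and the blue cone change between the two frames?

-0.3

Before: roughly 13.8 units apart; after: 13.5. That's 0.3 units closer together.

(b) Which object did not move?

the blue cone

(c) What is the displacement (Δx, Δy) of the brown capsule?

(-0.9, 1.9)

The brown capsule was at about (15.7, 3.7) and moved to about (14.8, 5.6).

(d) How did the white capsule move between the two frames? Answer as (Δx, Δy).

(1.8, 3.2)

The white capsule was at about (10.5, 4.5) and moved to about (12.3, 7.7).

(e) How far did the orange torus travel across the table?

0.6

The orange torus moved from about (14.9, 7.9) to (14.6, 7.4), a distance of √(0.3² + 0.5²) ≈ 0.6.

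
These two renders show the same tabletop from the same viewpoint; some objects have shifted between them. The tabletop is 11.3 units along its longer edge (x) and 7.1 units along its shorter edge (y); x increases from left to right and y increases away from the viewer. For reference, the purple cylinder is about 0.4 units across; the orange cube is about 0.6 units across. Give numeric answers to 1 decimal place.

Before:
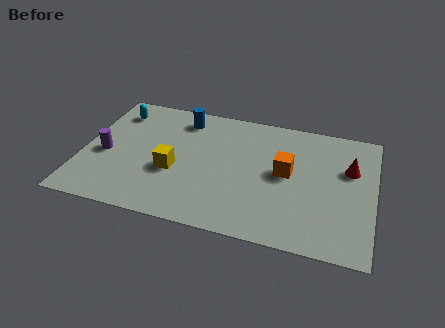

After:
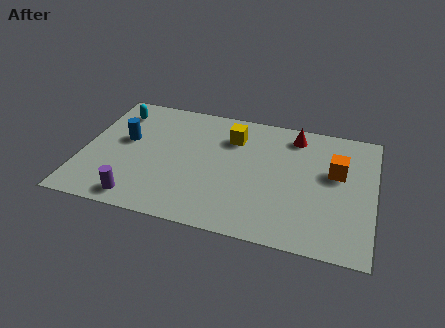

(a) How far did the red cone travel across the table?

2.6

The red cone moved from about (10.3, 4.6) to (8.1, 6.0), a distance of √(2.2² + 1.4²) ≈ 2.6.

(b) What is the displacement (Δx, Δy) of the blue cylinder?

(-2.1, -1.8)

The blue cylinder started near (3.7, 5.9) and ended near (1.6, 4.1).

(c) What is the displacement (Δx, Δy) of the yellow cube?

(2.1, 2.5)

The yellow cube was at about (3.6, 2.8) and moved to about (5.7, 5.3).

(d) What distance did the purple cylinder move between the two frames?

2.7

The purple cylinder was near (0.9, 3.1) before and (2.4, 0.9) after, so it travelled √(1.5² + 2.2²) ≈ 2.7 units.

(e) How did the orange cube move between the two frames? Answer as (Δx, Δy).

(1.9, 0.5)

The orange cube was at about (7.9, 3.8) and moved to about (9.8, 4.3).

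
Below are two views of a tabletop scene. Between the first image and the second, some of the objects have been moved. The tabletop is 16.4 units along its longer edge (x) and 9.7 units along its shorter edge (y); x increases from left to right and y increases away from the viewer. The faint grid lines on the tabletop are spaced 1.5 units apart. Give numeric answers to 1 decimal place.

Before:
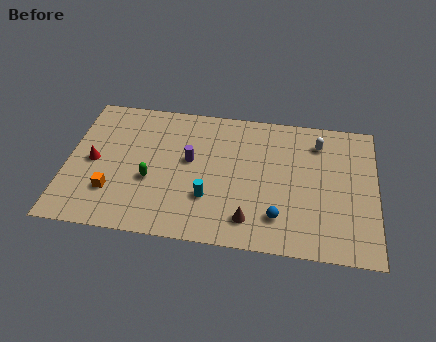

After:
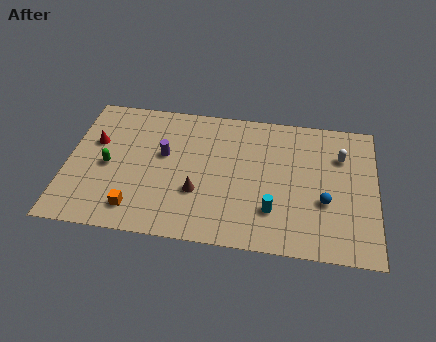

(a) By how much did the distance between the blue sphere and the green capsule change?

+4.5

They were about 7.0 units apart before and 11.5 after — 4.5 units further apart.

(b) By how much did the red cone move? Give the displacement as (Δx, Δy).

(0.0, 1.4)

The red cone was at about (1.4, 4.7) and moved to about (1.4, 6.1).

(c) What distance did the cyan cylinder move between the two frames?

3.4

The cyan cylinder moved from about (7.6, 3.0) to (11.0, 2.6), a distance of √(3.4² + 0.4²) ≈ 3.4.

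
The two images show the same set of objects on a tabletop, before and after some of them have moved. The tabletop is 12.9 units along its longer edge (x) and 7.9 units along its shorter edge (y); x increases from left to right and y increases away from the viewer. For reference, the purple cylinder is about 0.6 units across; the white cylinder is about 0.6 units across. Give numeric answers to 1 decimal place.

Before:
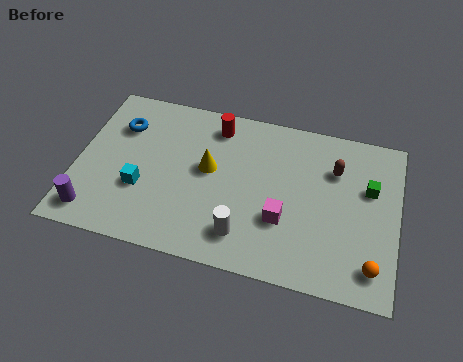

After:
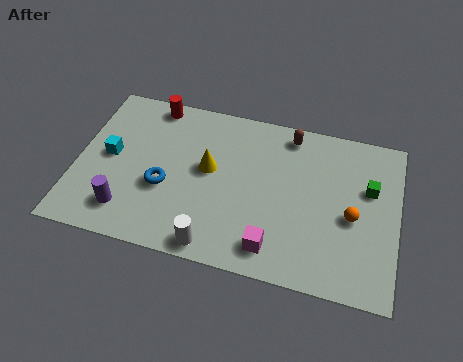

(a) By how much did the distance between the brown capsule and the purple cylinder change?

-2.2

They were about 10.4 units apart before and 8.2 after — 2.2 units closer together.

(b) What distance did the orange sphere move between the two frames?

2.3

The orange sphere was near (12.0, 1.4) before and (11.1, 3.5) after, so it travelled √(0.9² + 2.1²) ≈ 2.3 units.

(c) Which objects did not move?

the green cube and the yellow cone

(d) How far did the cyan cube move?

1.9

The cyan cube moved from about (2.7, 2.8) to (1.3, 4.1), a distance of √(1.4² + 1.3²) ≈ 1.9.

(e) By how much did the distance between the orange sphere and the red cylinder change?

+0.6

The distance was about 8.4 in the first image and 9.0 in the second, so they moved 0.6 units further apart.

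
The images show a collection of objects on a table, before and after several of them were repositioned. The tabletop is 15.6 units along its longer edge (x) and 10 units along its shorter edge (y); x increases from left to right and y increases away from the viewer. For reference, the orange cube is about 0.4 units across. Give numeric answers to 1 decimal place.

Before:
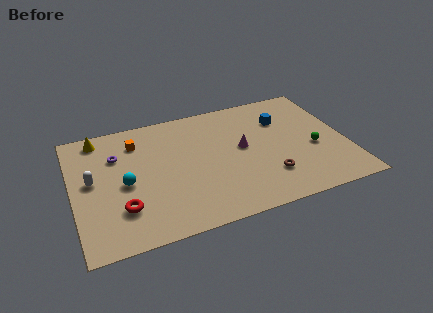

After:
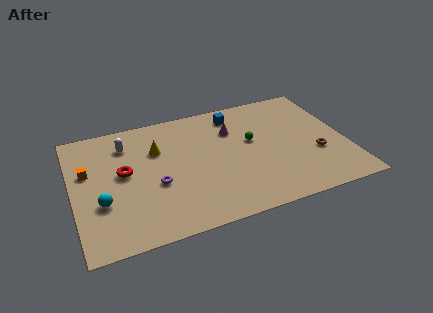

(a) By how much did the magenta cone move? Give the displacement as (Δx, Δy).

(-0.4, 1.7)

From the two frames, the magenta cone sits at roughly (9.7, 5.4) before and (9.3, 7.1) after.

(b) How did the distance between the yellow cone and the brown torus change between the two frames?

-1.6

The distance was about 11.1 in the first image and 9.5 in the second, so they moved 1.6 units closer together.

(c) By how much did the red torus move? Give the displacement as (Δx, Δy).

(0.3, 2.8)

The red torus was at about (2.6, 2.7) and moved to about (2.9, 5.5).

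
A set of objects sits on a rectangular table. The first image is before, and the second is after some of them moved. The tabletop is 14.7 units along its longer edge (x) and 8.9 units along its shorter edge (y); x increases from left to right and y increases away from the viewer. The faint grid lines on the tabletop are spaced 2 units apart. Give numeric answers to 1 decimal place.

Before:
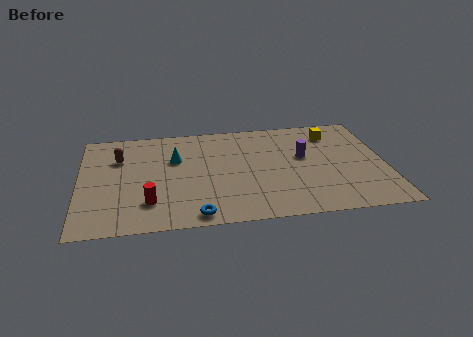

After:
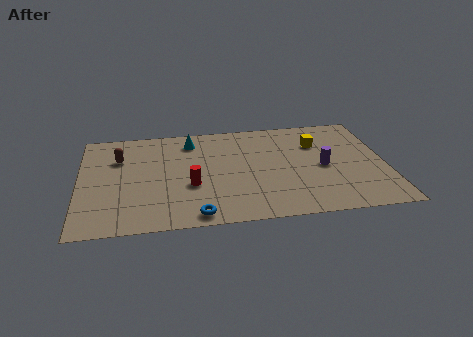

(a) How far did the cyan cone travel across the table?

1.7

From (4.6, 5.8) to (5.4, 7.3), the cyan cone covered √(0.8² + 1.5²) ≈ 1.7 units.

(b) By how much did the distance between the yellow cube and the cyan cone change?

-1.6

They were about 7.8 units apart before and 6.2 after — 1.6 units closer together.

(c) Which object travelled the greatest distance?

the red cylinder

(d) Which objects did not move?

the brown capsule and the blue torus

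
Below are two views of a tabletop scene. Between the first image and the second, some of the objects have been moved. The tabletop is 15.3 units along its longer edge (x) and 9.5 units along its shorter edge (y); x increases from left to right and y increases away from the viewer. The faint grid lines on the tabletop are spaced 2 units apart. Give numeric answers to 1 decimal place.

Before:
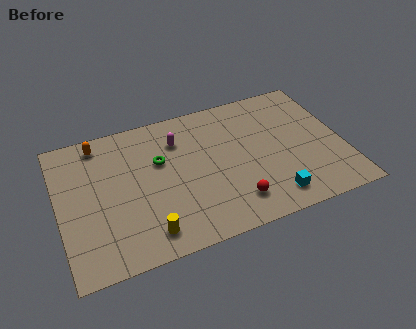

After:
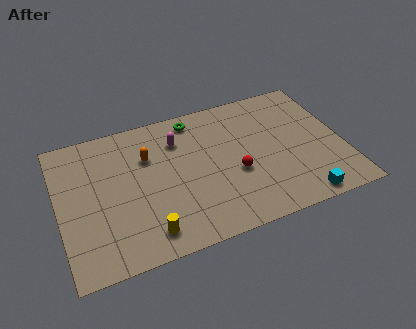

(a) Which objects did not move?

the magenta capsule and the yellow cylinder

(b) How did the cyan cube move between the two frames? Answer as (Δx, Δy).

(1.5, -0.6)

From the two frames, the cyan cube sits at roughly (11.1, 1.5) before and (12.6, 0.9) after.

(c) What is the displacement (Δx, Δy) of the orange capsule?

(2.5, -1.8)

From the two frames, the orange capsule sits at roughly (2.4, 8.3) before and (4.9, 6.5) after.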